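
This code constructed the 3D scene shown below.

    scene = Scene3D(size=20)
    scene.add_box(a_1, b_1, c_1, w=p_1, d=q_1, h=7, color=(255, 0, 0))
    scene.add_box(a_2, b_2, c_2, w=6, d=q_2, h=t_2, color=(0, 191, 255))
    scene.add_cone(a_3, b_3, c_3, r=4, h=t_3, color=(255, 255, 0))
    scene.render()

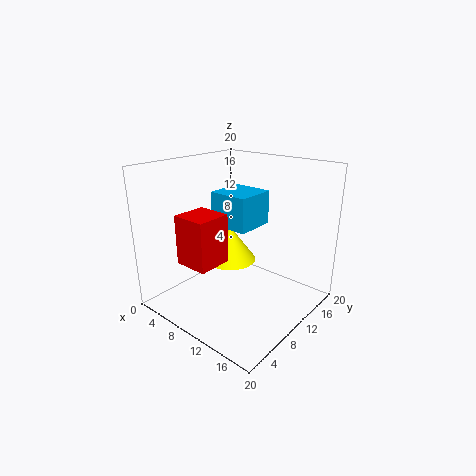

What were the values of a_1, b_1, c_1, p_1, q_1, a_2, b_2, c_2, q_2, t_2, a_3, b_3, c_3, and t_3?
a_1 = 4
b_1 = 4
c_1 = 6.5
p_1 = 5
q_1 = 5
a_2 = 4.5
b_2 = 10.5
c_2 = 10.5
q_2 = 6
t_2 = 5
a_3 = 5.5
b_3 = 13.5
c_3 = 4
t_3 = 5.5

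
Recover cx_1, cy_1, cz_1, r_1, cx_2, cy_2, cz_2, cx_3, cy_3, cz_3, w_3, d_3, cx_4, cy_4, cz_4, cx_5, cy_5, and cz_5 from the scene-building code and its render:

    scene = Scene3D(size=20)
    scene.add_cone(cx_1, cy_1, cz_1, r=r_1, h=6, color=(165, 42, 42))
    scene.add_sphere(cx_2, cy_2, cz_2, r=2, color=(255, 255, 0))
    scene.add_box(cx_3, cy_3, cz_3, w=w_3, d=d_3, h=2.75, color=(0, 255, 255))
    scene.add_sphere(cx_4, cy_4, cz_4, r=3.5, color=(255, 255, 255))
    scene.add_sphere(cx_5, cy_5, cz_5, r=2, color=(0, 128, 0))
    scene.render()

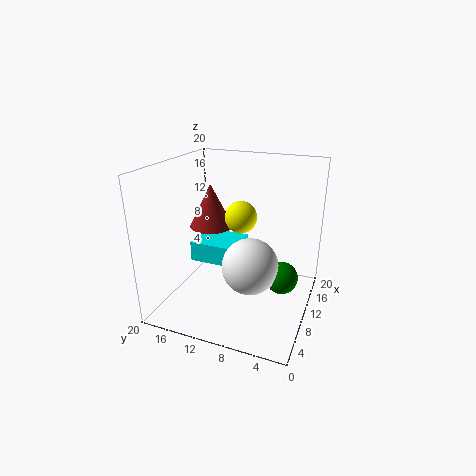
cx_1 = 10, cy_1 = 14, cz_1 = 11.25, r_1 = 3, cx_2 = 7.25, cy_2 = 8.5, cz_2 = 14.25, cx_3 = 7.25, cy_3 = 9.5, cz_3 = 6.75, w_3 = 5.5, d_3 = 6.5, cx_4 = 5.25, cy_4 = 6.5, cz_4 = 8.75, cx_5 = 6.5, cy_5 = 2.75, cz_5 = 7.25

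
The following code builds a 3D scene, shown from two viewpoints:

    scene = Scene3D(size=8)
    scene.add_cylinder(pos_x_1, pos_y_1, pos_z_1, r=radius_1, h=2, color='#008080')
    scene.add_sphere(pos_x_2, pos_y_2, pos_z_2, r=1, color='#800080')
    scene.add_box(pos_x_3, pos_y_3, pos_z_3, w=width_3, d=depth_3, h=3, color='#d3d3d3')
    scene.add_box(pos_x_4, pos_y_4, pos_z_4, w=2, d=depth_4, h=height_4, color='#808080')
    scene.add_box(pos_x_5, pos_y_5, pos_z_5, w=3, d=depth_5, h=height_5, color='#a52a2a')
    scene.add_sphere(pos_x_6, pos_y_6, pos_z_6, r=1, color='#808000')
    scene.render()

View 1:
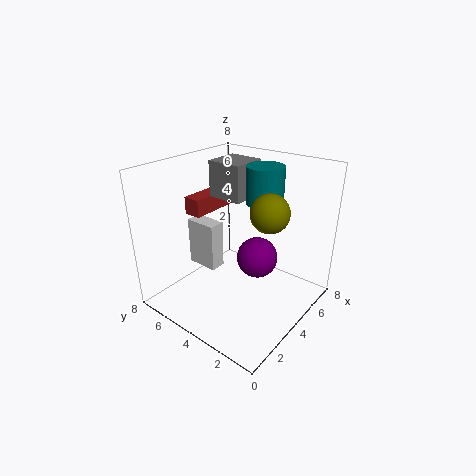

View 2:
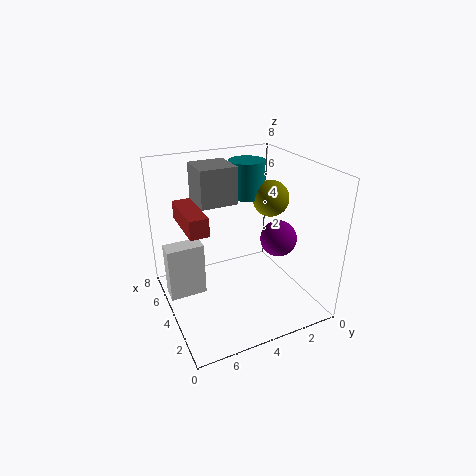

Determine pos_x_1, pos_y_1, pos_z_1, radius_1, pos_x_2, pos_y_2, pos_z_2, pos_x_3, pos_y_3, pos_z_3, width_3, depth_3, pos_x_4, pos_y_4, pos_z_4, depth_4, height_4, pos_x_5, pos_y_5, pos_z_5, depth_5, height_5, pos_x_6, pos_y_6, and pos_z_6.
pos_x_1 = 5
pos_y_1 = 3
pos_z_1 = 6
radius_1 = 1
pos_x_2 = 3
pos_y_2 = 2
pos_z_2 = 4
pos_x_3 = 4
pos_y_3 = 6
pos_z_3 = 1
width_3 = 1
depth_3 = 2
pos_x_4 = 4
pos_y_4 = 4
pos_z_4 = 6
depth_4 = 2
height_4 = 2
pos_x_5 = 3
pos_y_5 = 6
pos_z_5 = 5
depth_5 = 1
height_5 = 1
pos_x_6 = 4
pos_y_6 = 2
pos_z_6 = 6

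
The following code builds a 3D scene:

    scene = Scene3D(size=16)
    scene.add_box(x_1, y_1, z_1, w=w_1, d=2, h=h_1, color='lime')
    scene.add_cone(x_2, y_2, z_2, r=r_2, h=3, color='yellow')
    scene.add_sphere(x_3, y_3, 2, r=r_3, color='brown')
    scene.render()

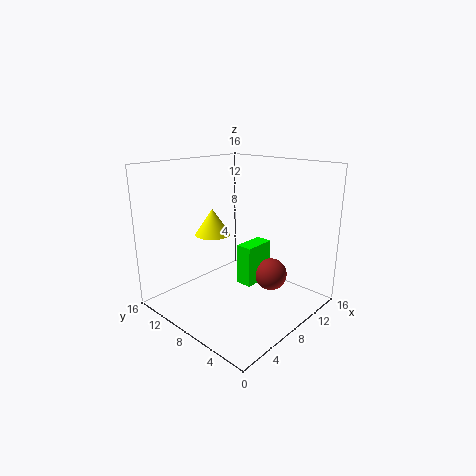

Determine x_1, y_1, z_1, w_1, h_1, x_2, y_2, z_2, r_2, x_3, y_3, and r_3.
x_1 = 10
y_1 = 8
z_1 = 1
w_1 = 4
h_1 = 5
x_2 = 7
y_2 = 11
z_2 = 8
r_2 = 2
x_3 = 13
y_3 = 7
r_3 = 2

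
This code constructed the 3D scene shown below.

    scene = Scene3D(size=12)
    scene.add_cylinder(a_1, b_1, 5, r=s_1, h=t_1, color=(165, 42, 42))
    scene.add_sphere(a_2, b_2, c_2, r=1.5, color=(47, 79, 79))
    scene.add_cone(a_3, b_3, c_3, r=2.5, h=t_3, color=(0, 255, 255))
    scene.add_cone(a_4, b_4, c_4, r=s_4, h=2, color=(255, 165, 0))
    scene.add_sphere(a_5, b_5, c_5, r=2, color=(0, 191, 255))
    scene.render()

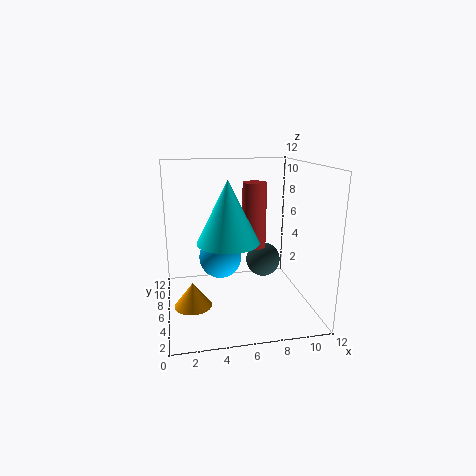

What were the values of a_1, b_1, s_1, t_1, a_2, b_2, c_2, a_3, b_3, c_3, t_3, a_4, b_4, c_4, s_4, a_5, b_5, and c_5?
a_1 = 7.5; b_1 = 6.5; s_1 = 1; t_1 = 5.5; a_2 = 8.5; b_2 = 7; c_2 = 3.5; a_3 = 5; b_3 = 5; c_3 = 6; t_3 = 5; a_4 = 2; b_4 = 4.5; c_4 = 1; s_4 = 1.5; a_5 = 5; b_5 = 9.5; c_5 = 3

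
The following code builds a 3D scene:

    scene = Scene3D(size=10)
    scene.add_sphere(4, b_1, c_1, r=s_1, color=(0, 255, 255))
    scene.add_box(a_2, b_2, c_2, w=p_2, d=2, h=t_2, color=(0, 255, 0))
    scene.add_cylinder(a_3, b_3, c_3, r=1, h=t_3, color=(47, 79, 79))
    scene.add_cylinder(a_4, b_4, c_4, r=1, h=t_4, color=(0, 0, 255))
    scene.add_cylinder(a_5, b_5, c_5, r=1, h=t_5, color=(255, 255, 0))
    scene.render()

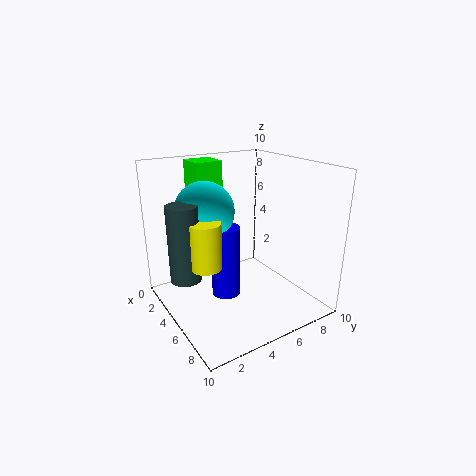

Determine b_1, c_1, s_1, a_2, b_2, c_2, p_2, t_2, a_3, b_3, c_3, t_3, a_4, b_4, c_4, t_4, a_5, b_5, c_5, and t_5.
b_1 = 3; c_1 = 7; s_1 = 2; a_2 = 1; b_2 = 3; c_2 = 7; p_2 = 2; t_2 = 3; a_3 = 5; b_3 = 1; c_3 = 3; t_3 = 5; a_4 = 5; b_4 = 4; c_4 = 1; t_4 = 5; a_5 = 6; b_5 = 2; c_5 = 4; t_5 = 3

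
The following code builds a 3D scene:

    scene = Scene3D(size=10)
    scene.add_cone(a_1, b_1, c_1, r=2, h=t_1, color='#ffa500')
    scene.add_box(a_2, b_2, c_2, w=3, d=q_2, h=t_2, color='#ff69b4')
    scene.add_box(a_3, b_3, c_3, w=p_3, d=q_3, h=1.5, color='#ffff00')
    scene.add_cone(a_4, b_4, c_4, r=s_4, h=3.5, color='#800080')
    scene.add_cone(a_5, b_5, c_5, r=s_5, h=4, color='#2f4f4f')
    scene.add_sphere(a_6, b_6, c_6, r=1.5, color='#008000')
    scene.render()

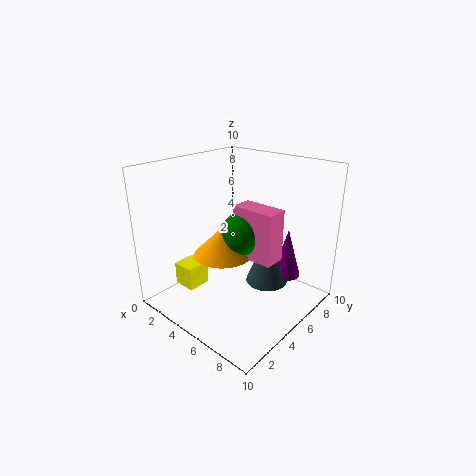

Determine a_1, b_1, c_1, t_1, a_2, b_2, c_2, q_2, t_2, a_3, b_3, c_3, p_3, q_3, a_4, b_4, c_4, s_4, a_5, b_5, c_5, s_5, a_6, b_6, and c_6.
a_1 = 4.5, b_1 = 4, c_1 = 4, t_1 = 2, a_2 = 5, b_2 = 4.5, c_2 = 4, q_2 = 1.5, t_2 = 3.5, a_3 = 3, b_3 = 1, c_3 = 2.5, p_3 = 1.5, q_3 = 1.5, a_4 = 7.5, b_4 = 7.5, c_4 = 2, s_4 = 1, a_5 = 6.5, b_5 = 6.5, c_5 = 1.5, s_5 = 1.5, a_6 = 5.5, b_6 = 5, c_6 = 5.5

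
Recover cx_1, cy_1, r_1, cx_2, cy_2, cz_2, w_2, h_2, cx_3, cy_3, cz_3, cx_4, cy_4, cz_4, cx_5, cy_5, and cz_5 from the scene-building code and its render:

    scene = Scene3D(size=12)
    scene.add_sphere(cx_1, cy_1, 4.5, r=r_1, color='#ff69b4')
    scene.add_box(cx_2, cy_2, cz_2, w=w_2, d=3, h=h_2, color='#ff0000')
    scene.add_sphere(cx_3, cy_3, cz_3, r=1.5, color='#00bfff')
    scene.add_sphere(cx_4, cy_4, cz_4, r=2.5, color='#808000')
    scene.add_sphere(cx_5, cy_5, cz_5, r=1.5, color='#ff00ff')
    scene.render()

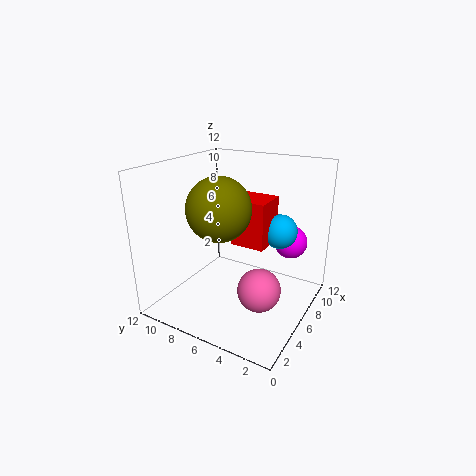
cx_1 = 2, cy_1 = 2, r_1 = 1.5, cx_2 = 6.5, cy_2 = 4, cz_2 = 5, w_2 = 3, h_2 = 4, cx_3 = 9, cy_3 = 3.5, cz_3 = 6, cx_4 = 4, cy_4 = 6.5, cz_4 = 9, cx_5 = 10.5, cy_5 = 3, cz_5 = 4.5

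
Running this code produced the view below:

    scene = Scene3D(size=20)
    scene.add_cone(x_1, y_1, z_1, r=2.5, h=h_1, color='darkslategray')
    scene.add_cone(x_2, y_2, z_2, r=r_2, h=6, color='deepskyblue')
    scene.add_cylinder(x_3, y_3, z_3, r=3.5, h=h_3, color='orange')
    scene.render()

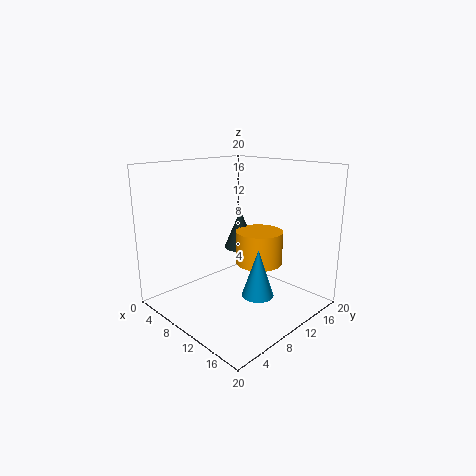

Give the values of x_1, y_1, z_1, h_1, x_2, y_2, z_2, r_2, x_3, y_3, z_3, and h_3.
x_1 = 6
y_1 = 14.5
z_1 = 6.5
h_1 = 6
x_2 = 16
y_2 = 7.5
z_2 = 4.5
r_2 = 2
x_3 = 10
y_3 = 14.5
z_3 = 5
h_3 = 5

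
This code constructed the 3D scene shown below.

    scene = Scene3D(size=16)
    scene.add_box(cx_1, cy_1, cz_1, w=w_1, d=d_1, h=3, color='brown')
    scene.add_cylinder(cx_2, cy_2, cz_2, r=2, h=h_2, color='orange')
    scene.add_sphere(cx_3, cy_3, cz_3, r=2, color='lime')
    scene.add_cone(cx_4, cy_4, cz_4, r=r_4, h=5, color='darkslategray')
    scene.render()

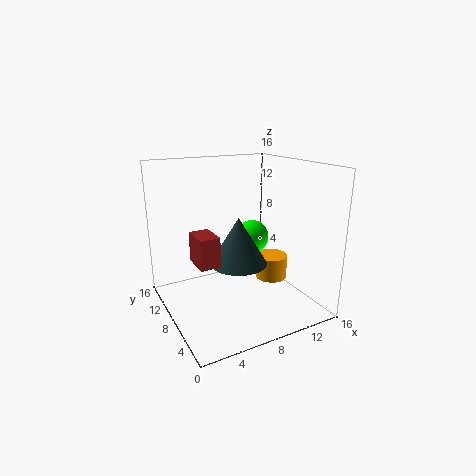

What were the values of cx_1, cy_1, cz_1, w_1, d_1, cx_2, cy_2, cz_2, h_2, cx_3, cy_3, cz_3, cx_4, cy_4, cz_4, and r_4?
cx_1 = 2; cy_1 = 4; cz_1 = 7; w_1 = 2; d_1 = 3; cx_2 = 14; cy_2 = 10; cz_2 = 1; h_2 = 3; cx_3 = 11; cy_3 = 10; cz_3 = 7; cx_4 = 7; cy_4 = 6; cz_4 = 6; r_4 = 3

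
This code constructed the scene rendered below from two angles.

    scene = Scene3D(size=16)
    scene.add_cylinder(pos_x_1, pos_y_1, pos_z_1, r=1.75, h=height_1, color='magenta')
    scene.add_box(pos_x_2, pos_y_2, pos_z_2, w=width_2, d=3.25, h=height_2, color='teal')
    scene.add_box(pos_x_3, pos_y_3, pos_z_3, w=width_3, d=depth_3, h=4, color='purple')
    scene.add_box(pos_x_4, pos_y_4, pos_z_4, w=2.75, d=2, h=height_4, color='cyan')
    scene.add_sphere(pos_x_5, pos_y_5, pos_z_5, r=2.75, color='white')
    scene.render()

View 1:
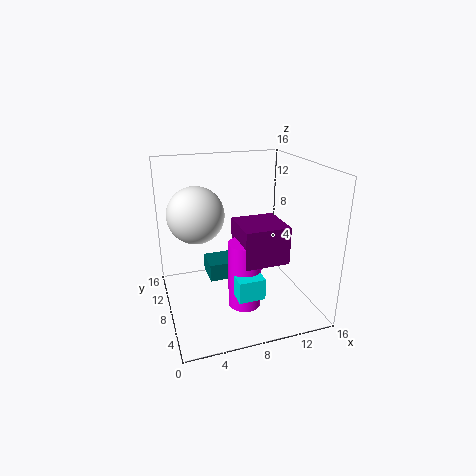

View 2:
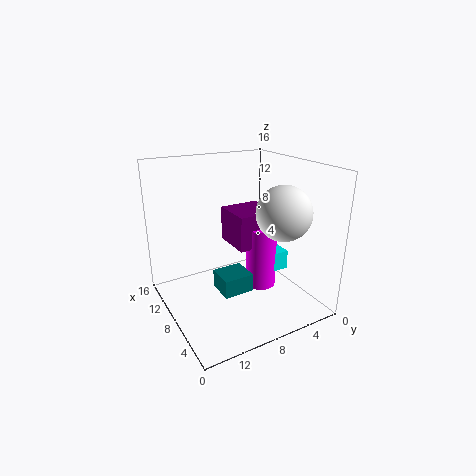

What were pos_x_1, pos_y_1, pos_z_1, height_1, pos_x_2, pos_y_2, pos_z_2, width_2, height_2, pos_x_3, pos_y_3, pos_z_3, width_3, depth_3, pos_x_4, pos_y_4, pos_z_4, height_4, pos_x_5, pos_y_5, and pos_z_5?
pos_x_1 = 7.75
pos_y_1 = 5
pos_z_1 = 1.5
height_1 = 7.25
pos_x_2 = 4.75
pos_y_2 = 8
pos_z_2 = 3
width_2 = 3
height_2 = 2
pos_x_3 = 7.25
pos_y_3 = 3.25
pos_z_3 = 6.5
width_3 = 4.75
depth_3 = 4.75
pos_x_4 = 6.25
pos_y_4 = 2.25
pos_z_4 = 3.5
height_4 = 2.25
pos_x_5 = 3
pos_y_5 = 5.75
pos_z_5 = 12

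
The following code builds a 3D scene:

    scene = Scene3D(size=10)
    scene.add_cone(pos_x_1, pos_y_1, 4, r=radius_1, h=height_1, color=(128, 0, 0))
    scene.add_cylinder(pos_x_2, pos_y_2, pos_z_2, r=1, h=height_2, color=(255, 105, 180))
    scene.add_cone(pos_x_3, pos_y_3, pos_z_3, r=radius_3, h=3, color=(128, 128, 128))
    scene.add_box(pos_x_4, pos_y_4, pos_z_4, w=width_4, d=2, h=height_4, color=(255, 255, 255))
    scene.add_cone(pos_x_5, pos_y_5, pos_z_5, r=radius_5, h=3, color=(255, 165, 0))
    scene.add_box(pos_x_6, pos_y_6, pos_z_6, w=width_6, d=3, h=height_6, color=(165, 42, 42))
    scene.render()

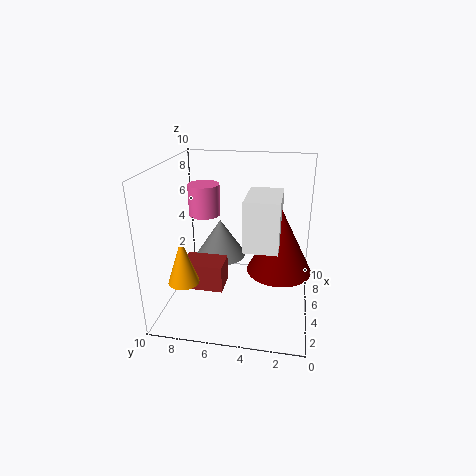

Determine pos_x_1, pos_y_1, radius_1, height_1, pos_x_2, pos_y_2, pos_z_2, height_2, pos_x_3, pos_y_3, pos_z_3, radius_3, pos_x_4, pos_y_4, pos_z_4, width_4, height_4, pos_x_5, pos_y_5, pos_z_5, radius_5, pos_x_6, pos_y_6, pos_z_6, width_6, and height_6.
pos_x_1 = 3; pos_y_1 = 2; radius_1 = 2; height_1 = 4; pos_x_2 = 4; pos_y_2 = 7; pos_z_2 = 7; height_2 = 2; pos_x_3 = 8; pos_y_3 = 7; pos_z_3 = 2; radius_3 = 2; pos_x_4 = 1; pos_y_4 = 2; pos_z_4 = 6; width_4 = 3; height_4 = 3; pos_x_5 = 2; pos_y_5 = 8; pos_z_5 = 3; radius_5 = 1; pos_x_6 = 4; pos_y_6 = 6; pos_z_6 = 1; width_6 = 2; height_6 = 2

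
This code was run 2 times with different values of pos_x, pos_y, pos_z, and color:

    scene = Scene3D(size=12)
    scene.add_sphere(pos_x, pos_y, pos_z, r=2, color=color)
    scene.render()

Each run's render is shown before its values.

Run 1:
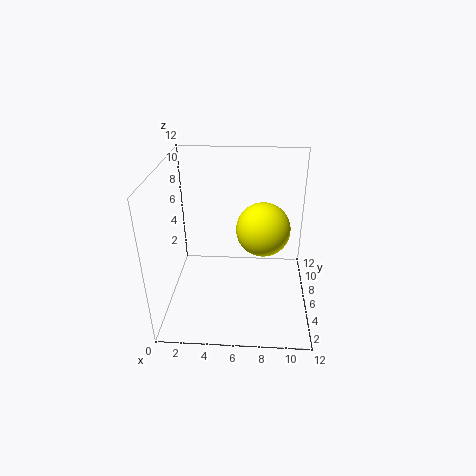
pos_x = 8
pos_y = 4
pos_z = 8
color = 'yellow'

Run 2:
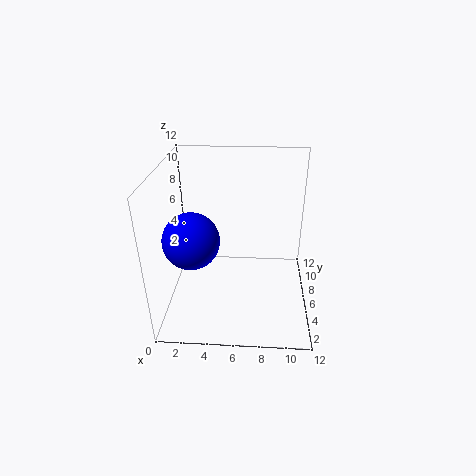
pos_x = 3
pos_y = 2
pos_z = 8
color = 'blue'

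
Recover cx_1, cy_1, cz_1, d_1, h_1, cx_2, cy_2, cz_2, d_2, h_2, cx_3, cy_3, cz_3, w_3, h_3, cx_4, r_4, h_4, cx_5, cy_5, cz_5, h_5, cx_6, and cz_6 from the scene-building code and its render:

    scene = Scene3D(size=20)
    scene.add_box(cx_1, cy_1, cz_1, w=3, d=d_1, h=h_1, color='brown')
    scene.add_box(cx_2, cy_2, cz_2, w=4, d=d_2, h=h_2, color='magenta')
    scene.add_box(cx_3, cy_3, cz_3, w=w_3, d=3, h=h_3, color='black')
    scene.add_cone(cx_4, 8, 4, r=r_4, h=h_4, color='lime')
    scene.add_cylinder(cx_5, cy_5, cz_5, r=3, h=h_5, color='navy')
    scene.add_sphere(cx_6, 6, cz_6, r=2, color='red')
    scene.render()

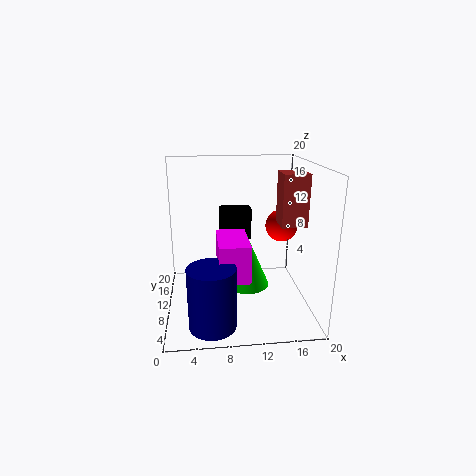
cx_1 = 14; cy_1 = 2; cz_1 = 14; d_1 = 3; h_1 = 6; cx_2 = 7; cy_2 = 4; cz_2 = 6; d_2 = 7; h_2 = 5; cx_3 = 8; cy_3 = 17; cz_3 = 7; w_3 = 5; h_3 = 5; cx_4 = 11; r_4 = 3; h_4 = 7; cx_5 = 6; cy_5 = 3; cz_5 = 1; h_5 = 8; cx_6 = 15; cz_6 = 13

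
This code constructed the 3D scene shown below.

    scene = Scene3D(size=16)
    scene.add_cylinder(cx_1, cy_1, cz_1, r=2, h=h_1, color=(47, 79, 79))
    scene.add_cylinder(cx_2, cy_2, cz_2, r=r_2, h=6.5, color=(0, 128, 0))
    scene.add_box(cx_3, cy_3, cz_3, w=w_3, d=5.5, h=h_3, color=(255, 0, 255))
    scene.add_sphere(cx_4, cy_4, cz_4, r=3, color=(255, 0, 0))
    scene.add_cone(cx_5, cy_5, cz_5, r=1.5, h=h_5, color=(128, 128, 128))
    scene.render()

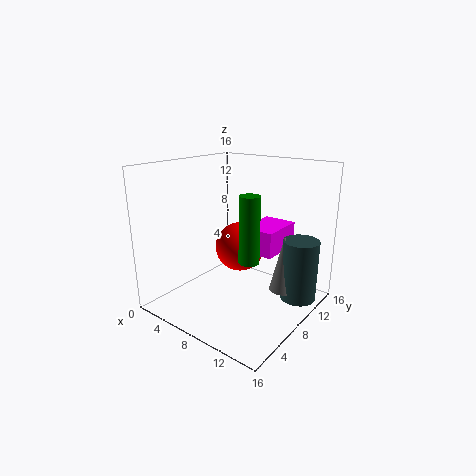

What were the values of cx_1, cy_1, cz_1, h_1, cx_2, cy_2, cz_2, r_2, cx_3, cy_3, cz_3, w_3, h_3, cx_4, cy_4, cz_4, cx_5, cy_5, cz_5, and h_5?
cx_1 = 14, cy_1 = 11.5, cz_1 = 1, h_1 = 7, cx_2 = 12, cy_2 = 4.5, cz_2 = 7.5, r_2 = 1, cx_3 = 7, cy_3 = 10, cz_3 = 5.5, w_3 = 4, h_3 = 3, cx_4 = 6, cy_4 = 11, cz_4 = 5.5, cx_5 = 12.5, cy_5 = 10.5, cz_5 = 2, h_5 = 6.5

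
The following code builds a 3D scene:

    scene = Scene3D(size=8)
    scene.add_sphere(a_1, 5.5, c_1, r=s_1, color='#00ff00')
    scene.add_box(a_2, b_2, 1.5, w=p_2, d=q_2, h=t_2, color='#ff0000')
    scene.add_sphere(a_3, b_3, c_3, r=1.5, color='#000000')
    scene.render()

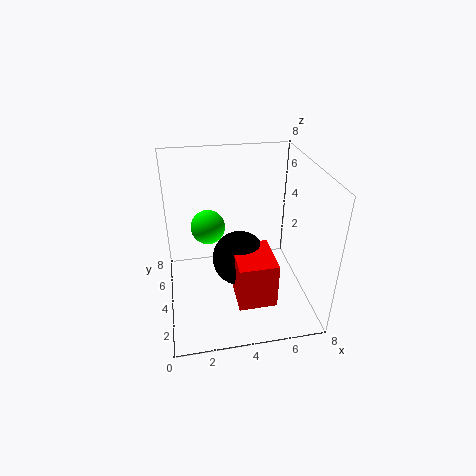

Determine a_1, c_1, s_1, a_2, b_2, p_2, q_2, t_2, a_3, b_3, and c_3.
a_1 = 2.5, c_1 = 4, s_1 = 1, a_2 = 3.5, b_2 = 1, p_2 = 2, q_2 = 2.5, t_2 = 2.5, a_3 = 4, b_3 = 3.5, c_3 = 3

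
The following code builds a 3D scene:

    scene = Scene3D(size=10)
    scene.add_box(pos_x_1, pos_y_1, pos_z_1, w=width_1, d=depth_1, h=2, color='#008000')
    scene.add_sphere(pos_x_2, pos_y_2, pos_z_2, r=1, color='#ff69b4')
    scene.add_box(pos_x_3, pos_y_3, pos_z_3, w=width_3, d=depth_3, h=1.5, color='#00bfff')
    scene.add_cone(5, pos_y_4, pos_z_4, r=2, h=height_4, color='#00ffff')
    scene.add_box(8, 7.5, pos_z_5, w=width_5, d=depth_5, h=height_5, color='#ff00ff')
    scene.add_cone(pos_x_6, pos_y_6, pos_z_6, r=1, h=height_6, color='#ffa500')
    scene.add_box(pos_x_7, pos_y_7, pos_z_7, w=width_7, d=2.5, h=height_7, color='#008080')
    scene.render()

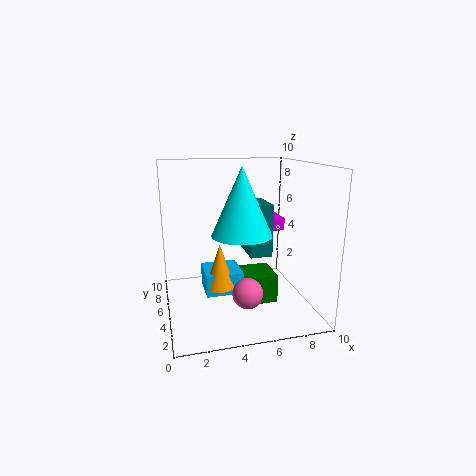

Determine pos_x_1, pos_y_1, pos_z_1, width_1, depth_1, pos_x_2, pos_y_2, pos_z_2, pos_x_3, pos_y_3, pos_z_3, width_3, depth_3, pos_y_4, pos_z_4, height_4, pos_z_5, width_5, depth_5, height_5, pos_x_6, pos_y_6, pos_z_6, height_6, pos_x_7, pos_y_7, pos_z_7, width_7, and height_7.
pos_x_1 = 5, pos_y_1 = 3.5, pos_z_1 = 0.5, width_1 = 2.5, depth_1 = 2.5, pos_x_2 = 5, pos_y_2 = 2.5, pos_z_2 = 2, pos_x_3 = 2.5, pos_y_3 = 3.5, pos_z_3 = 1.5, width_3 = 2.5, depth_3 = 2.5, pos_y_4 = 4, pos_z_4 = 5.5, height_4 = 4.5, pos_z_5 = 4.5, width_5 = 1.5, depth_5 = 2.5, height_5 = 1, pos_x_6 = 3.5, pos_y_6 = 4, pos_z_6 = 2, height_6 = 3, pos_x_7 = 5.5, pos_y_7 = 3.5, pos_z_7 = 4, width_7 = 1.5, height_7 = 3.5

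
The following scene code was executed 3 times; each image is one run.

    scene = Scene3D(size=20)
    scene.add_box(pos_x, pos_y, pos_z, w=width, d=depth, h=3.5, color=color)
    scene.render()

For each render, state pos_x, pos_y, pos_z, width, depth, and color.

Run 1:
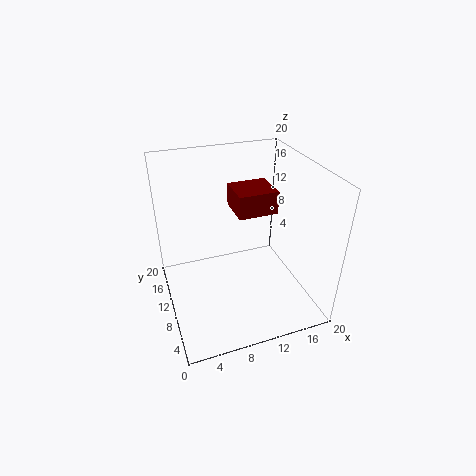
pos_x = 11
pos_y = 12
pos_z = 11.5
width = 6
depth = 5.5
color = 'maroon'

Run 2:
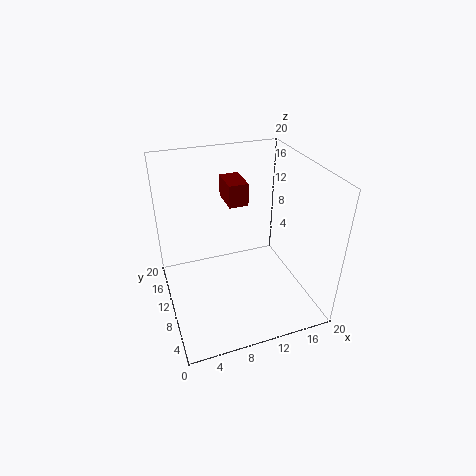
pos_x = 10.5
pos_y = 15
pos_z = 12
width = 3
depth = 5
color = 'maroon'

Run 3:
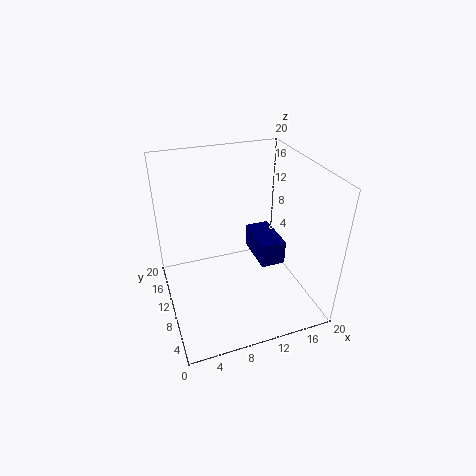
pos_x = 13
pos_y = 8
pos_z = 5.5
width = 3.5
depth = 6.5
color = 'navy'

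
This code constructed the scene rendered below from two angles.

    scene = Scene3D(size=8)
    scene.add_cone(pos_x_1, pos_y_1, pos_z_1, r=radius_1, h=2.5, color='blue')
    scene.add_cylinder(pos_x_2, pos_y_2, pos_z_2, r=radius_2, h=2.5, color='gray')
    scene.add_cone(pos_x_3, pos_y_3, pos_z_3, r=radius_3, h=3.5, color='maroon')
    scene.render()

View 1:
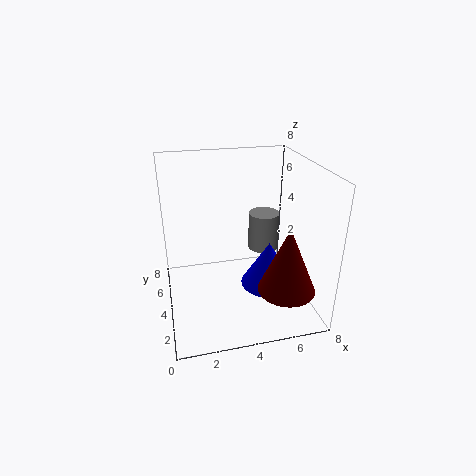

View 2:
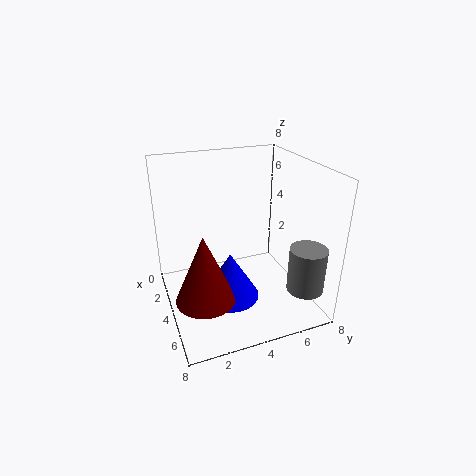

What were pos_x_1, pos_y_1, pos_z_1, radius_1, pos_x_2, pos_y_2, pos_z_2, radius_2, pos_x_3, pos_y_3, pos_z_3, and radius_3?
pos_x_1 = 5.5, pos_y_1 = 3, pos_z_1 = 1.5, radius_1 = 1.5, pos_x_2 = 6.5, pos_y_2 = 7, pos_z_2 = 1.5, radius_2 = 1, pos_x_3 = 6, pos_y_3 = 1.5, pos_z_3 = 2, radius_3 = 1.5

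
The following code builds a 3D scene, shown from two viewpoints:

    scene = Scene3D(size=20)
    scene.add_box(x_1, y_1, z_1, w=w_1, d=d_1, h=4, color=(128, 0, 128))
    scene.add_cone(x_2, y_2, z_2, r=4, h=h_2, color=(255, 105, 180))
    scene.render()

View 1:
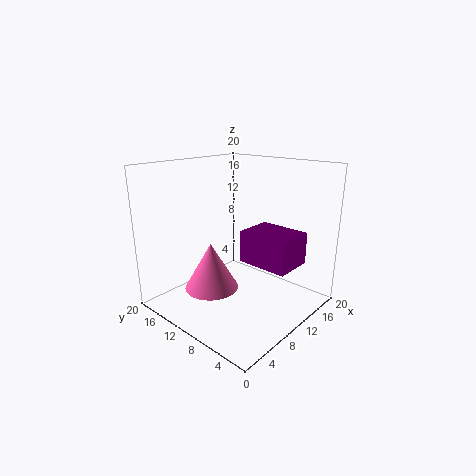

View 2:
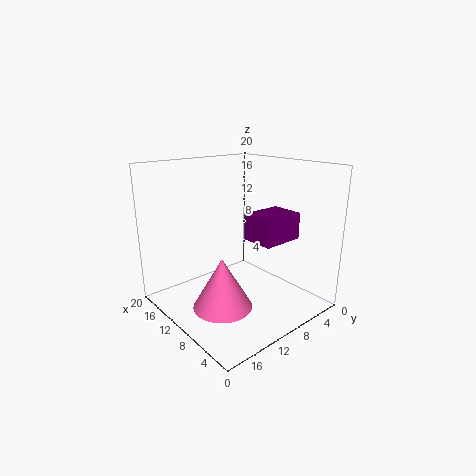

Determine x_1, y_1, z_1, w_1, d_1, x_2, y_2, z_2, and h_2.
x_1 = 7
y_1 = 0.5
z_1 = 8.5
w_1 = 5
d_1 = 6.5
x_2 = 8.5
y_2 = 14
z_2 = 1.5
h_2 = 7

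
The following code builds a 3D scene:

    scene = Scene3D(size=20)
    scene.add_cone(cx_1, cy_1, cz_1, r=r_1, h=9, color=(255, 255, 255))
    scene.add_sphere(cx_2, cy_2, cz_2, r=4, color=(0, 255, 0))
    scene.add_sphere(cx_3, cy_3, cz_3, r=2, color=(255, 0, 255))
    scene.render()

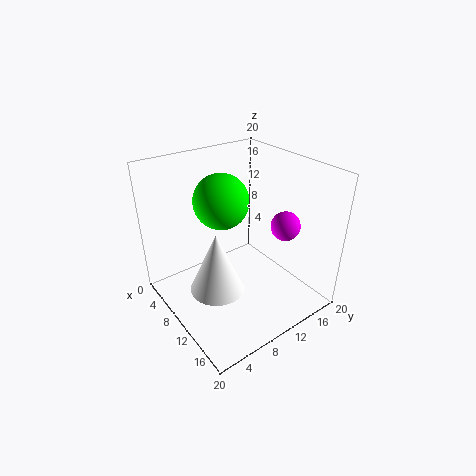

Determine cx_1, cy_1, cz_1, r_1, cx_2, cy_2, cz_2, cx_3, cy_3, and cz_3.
cx_1 = 9
cy_1 = 7
cz_1 = 2
r_1 = 4
cx_2 = 6
cy_2 = 10
cz_2 = 14
cx_3 = 14
cy_3 = 15
cz_3 = 12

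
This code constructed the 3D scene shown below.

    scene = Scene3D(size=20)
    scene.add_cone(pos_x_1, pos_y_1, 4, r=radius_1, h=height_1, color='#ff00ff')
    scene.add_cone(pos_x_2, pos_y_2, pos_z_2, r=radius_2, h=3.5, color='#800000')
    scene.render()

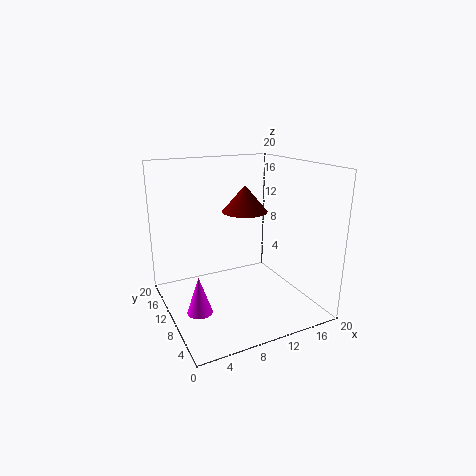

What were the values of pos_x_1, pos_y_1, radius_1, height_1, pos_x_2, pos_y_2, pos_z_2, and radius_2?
pos_x_1 = 2, pos_y_1 = 4, radius_1 = 1.5, height_1 = 4.5, pos_x_2 = 10.5, pos_y_2 = 9, pos_z_2 = 14, radius_2 = 3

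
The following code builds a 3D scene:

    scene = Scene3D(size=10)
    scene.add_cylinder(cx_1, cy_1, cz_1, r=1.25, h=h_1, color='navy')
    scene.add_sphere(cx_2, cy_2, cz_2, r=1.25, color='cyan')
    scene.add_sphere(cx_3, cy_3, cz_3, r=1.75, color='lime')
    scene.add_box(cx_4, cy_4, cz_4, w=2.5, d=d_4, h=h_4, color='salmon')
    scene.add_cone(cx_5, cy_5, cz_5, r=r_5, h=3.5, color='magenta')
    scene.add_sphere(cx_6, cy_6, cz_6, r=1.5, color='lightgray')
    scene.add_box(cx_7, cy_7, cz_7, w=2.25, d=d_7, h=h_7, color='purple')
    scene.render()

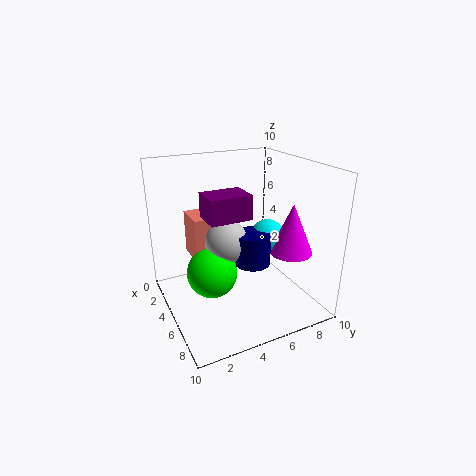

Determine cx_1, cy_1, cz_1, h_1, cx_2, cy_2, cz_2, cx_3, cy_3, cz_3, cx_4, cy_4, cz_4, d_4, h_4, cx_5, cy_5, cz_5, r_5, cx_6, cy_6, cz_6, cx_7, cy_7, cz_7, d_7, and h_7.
cx_1 = 5.75
cy_1 = 5.75
cz_1 = 3.25
h_1 = 2.25
cx_2 = 5.25
cy_2 = 7.25
cz_2 = 4.75
cx_3 = 5
cy_3 = 3
cz_3 = 2.75
cx_4 = 0.75
cy_4 = 2.5
cz_4 = 2.75
d_4 = 2
h_4 = 3.25
cx_5 = 6.75
cy_5 = 8.25
cz_5 = 4
r_5 = 1.5
cx_6 = 4.75
cy_6 = 4.25
cz_6 = 4.75
cx_7 = 3
cy_7 = 3
cz_7 = 6.25
d_7 = 3
h_7 = 1.75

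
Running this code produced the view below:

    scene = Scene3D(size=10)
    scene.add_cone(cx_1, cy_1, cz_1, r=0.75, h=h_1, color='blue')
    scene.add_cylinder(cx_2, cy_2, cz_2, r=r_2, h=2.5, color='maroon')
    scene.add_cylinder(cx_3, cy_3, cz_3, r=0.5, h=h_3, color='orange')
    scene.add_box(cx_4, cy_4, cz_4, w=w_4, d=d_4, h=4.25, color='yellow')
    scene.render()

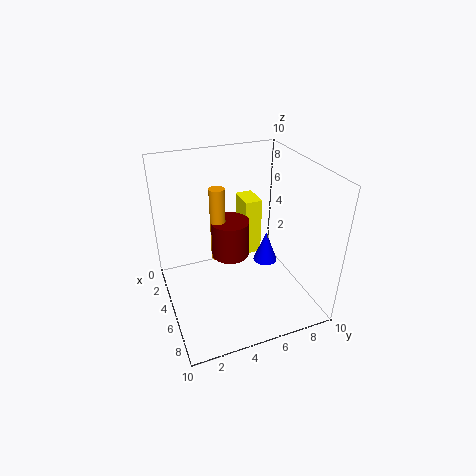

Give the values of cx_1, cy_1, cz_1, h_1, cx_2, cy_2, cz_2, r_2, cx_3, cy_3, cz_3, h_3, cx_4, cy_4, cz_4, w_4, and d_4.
cx_1 = 7.25, cy_1 = 6, cz_1 = 4.5, h_1 = 2, cx_2 = 5.5, cy_2 = 4.25, cz_2 = 4.25, r_2 = 1.25, cx_3 = 5.25, cy_3 = 3.5, cz_3 = 4, h_3 = 5, cx_4 = 2, cy_4 = 6, cz_4 = 2.75, w_4 = 2, d_4 = 1.25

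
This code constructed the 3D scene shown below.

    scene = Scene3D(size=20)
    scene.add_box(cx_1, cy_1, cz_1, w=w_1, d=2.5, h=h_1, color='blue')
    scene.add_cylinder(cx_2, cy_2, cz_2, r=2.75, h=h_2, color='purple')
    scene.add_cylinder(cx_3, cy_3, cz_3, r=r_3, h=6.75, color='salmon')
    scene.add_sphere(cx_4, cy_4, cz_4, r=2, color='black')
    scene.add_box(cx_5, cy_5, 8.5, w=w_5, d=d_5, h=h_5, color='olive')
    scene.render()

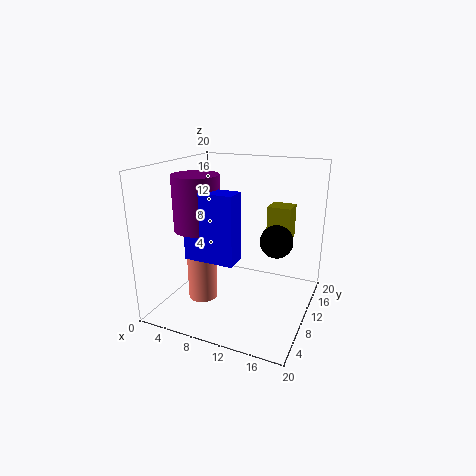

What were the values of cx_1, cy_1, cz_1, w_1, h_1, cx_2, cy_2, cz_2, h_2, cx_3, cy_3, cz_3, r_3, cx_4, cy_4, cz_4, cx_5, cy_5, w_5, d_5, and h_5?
cx_1 = 7.25
cy_1 = 1
cz_1 = 10.25
w_1 = 6
h_1 = 8
cx_2 = 7.75
cy_2 = 3.25
cz_2 = 13.25
h_2 = 6.5
cx_3 = 6
cy_3 = 6.75
cz_3 = 1.75
r_3 = 2
cx_4 = 16.5
cy_4 = 6.75
cz_4 = 11.75
cx_5 = 12.5
cy_5 = 14.75
w_5 = 3.5
d_5 = 3.25
h_5 = 5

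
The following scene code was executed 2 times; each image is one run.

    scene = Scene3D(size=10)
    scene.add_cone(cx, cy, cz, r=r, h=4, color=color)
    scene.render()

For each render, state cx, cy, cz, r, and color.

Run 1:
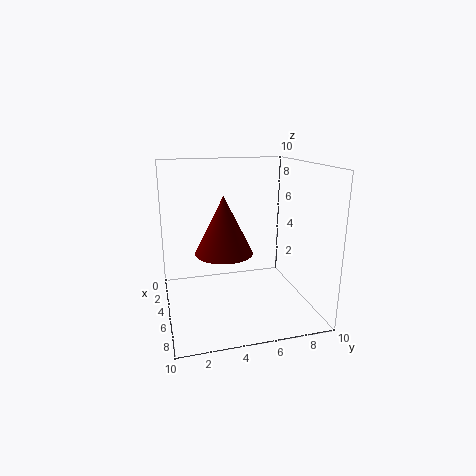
cx = 5, cy = 4, cz = 4, r = 2, color = 'maroon'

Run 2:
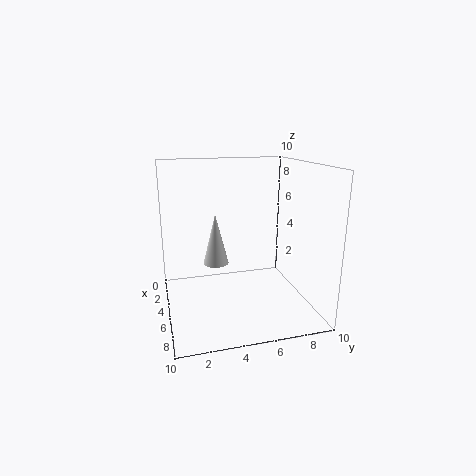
cx = 2, cy = 4, cz = 2, r = 1, color = 'white'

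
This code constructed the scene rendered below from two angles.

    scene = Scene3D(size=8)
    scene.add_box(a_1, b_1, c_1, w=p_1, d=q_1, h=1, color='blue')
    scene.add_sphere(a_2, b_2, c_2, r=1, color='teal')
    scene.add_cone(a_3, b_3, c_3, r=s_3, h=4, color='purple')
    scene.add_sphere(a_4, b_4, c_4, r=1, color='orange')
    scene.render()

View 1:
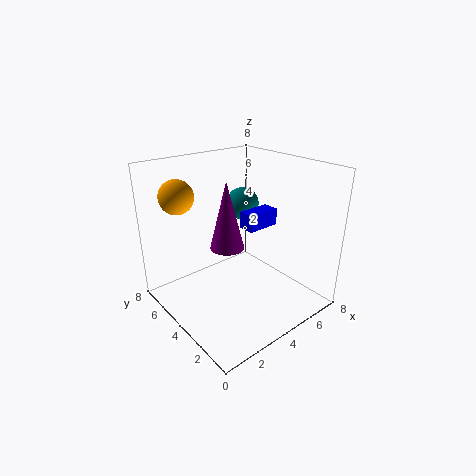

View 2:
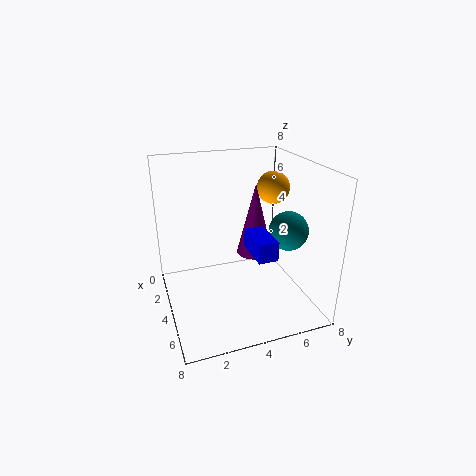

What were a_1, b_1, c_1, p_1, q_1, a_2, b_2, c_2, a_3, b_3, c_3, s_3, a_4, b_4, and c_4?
a_1 = 5; b_1 = 4; c_1 = 4; p_1 = 2; q_1 = 1; a_2 = 6; b_2 = 6; c_2 = 5; a_3 = 4; b_3 = 5; c_3 = 3; s_3 = 1; a_4 = 2; b_4 = 7; c_4 = 6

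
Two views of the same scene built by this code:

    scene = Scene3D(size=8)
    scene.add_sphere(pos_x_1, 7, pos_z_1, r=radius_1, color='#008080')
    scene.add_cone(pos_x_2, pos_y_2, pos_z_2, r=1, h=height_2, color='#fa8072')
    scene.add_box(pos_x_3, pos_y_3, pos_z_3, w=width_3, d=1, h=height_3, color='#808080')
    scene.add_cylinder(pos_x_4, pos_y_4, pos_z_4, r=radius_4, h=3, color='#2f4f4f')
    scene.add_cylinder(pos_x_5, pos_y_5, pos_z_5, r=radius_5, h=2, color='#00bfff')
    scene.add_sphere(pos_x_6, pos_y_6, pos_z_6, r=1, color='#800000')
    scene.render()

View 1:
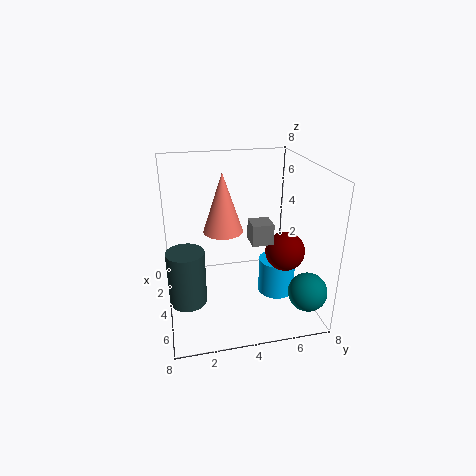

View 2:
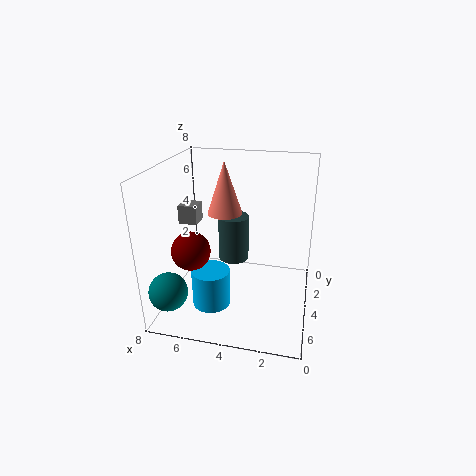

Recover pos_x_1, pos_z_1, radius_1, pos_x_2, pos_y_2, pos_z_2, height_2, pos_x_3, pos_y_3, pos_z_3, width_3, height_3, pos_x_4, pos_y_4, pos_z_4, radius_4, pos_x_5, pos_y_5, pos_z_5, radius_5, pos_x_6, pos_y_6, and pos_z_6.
pos_x_1 = 7; pos_z_1 = 2; radius_1 = 1; pos_x_2 = 5; pos_y_2 = 3; pos_z_2 = 5; height_2 = 3; pos_x_3 = 6; pos_y_3 = 4; pos_z_3 = 5; width_3 = 1; height_3 = 1; pos_x_4 = 5; pos_y_4 = 1; pos_z_4 = 1; radius_4 = 1; pos_x_5 = 5; pos_y_5 = 6; pos_z_5 = 1; radius_5 = 1; pos_x_6 = 6; pos_y_6 = 6; pos_z_6 = 4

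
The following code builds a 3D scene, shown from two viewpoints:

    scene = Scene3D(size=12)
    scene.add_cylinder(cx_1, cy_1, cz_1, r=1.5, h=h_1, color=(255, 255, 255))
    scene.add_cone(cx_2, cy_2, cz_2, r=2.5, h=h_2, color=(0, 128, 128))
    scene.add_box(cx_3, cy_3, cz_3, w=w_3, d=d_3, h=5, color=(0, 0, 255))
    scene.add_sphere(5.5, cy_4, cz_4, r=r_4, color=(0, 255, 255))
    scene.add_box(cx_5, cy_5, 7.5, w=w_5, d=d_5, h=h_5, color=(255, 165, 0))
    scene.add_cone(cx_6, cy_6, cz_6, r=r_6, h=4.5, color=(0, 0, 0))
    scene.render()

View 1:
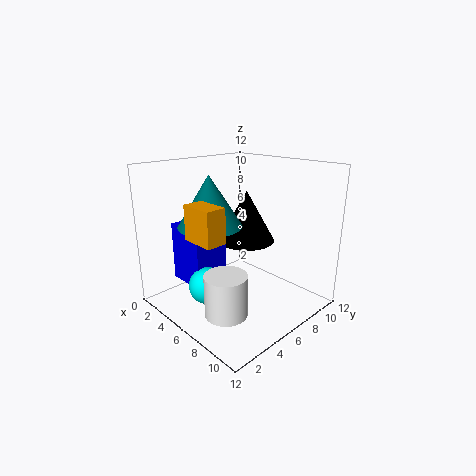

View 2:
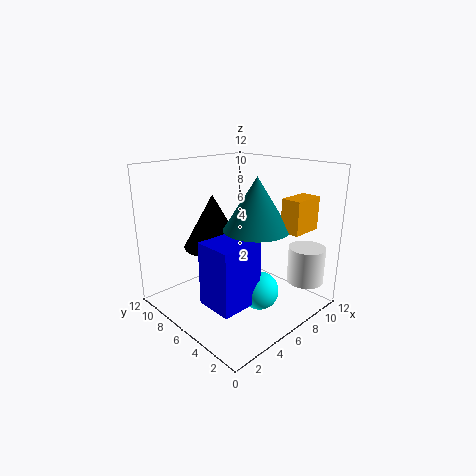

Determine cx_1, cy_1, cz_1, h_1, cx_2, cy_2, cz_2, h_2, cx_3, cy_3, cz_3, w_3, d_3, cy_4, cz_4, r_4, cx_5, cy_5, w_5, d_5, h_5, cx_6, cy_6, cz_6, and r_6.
cx_1 = 9.5
cy_1 = 1.5
cz_1 = 2.5
h_1 = 3
cx_2 = 5.5
cy_2 = 3.5
cz_2 = 7.5
h_2 = 4
cx_3 = 1.5
cy_3 = 2.5
cz_3 = 2
w_3 = 3.5
d_3 = 3
cy_4 = 3
cz_4 = 2.5
r_4 = 1.5
cx_5 = 6.5
cy_5 = 0.5
w_5 = 2.5
d_5 = 1.5
h_5 = 2.5
cx_6 = 5
cy_6 = 8
cz_6 = 5
r_6 = 2.5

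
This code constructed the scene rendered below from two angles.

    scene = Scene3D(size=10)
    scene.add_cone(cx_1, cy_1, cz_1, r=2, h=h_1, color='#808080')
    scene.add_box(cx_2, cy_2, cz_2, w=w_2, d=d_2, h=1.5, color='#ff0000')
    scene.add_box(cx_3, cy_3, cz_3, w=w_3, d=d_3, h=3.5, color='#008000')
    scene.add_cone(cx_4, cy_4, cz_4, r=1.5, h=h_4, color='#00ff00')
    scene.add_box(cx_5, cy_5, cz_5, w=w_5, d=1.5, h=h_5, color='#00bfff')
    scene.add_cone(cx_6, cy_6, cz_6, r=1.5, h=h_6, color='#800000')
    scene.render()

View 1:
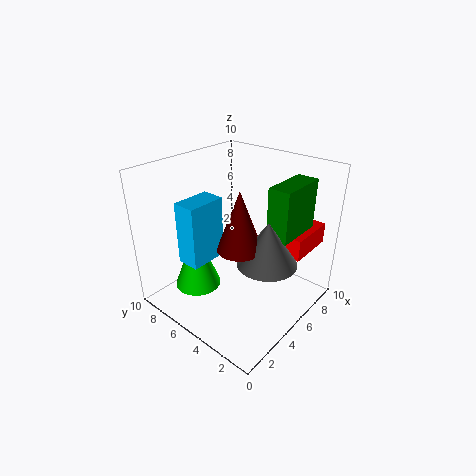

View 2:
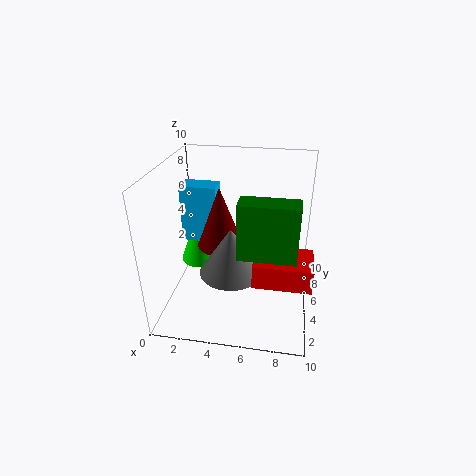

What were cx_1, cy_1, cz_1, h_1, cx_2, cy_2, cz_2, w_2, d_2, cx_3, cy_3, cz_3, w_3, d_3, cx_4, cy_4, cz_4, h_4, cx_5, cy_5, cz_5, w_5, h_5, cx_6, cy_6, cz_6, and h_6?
cx_1 = 5
cy_1 = 2.5
cz_1 = 4
h_1 = 3
cx_2 = 6.5
cy_2 = 1
cz_2 = 4
w_2 = 3.5
d_2 = 2.5
cx_3 = 5.5
cy_3 = 1.5
cz_3 = 5.5
w_3 = 3.5
d_3 = 1.5
cx_4 = 2
cy_4 = 6
cz_4 = 2.5
h_4 = 4
cx_5 = 1
cy_5 = 5
cz_5 = 4.5
w_5 = 2.5
h_5 = 4
cx_6 = 4
cy_6 = 4
cz_6 = 5
h_6 = 4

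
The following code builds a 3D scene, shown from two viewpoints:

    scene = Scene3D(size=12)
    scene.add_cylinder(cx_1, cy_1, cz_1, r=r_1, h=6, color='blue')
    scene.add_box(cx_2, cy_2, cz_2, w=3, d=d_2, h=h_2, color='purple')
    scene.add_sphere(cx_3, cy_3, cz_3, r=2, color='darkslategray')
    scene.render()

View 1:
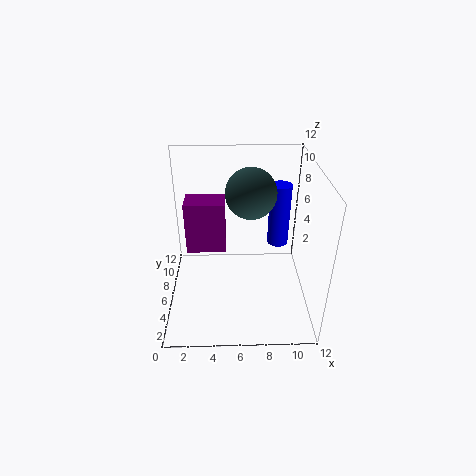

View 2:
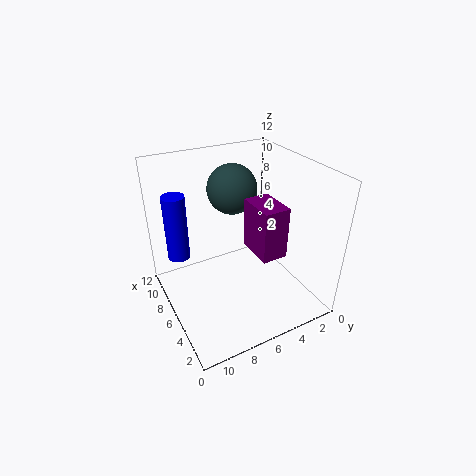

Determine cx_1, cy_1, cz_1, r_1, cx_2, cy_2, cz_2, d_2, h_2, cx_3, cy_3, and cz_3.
cx_1 = 10, cy_1 = 10, cz_1 = 3, r_1 = 1, cx_2 = 2, cy_2 = 4, cz_2 = 6, d_2 = 2, h_2 = 4, cx_3 = 7, cy_3 = 6, cz_3 = 10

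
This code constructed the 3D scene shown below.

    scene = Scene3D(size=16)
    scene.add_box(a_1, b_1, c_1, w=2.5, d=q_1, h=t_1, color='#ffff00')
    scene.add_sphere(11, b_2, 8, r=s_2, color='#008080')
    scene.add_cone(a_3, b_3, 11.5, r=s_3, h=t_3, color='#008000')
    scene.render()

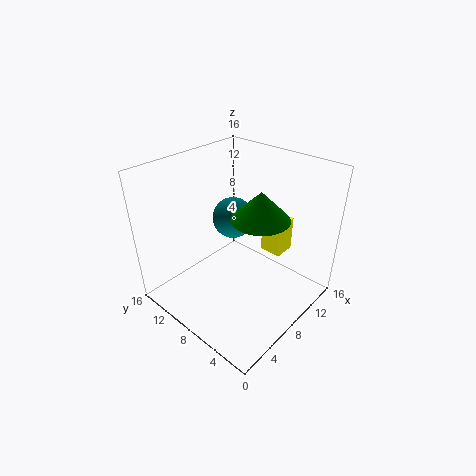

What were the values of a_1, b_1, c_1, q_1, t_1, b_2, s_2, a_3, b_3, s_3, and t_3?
a_1 = 11; b_1 = 4.5; c_1 = 5.5; q_1 = 2.5; t_1 = 4; b_2 = 11.5; s_2 = 2.5; a_3 = 8; b_3 = 5; s_3 = 3; t_3 = 3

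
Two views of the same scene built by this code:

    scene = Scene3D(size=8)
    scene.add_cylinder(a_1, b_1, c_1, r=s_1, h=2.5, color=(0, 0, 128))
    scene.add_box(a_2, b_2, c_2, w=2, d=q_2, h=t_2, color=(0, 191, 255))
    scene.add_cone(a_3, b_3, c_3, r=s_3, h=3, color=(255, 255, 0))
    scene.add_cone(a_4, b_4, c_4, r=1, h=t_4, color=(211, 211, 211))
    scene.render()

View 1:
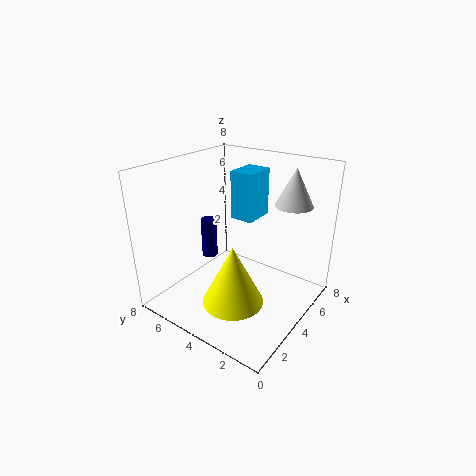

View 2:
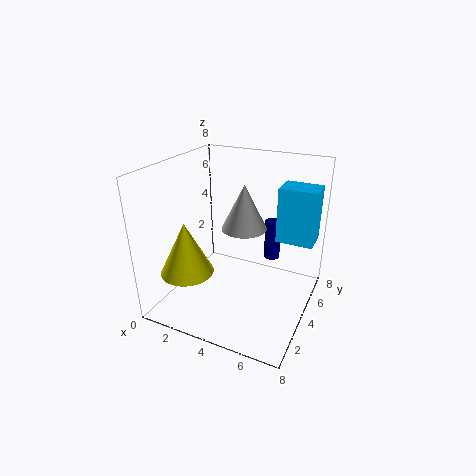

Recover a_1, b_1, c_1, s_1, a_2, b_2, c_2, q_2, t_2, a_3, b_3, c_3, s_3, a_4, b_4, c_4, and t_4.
a_1 = 5, b_1 = 7, c_1 = 1.5, s_1 = 0.5, a_2 = 6, b_2 = 4.5, c_2 = 4, q_2 = 1.5, t_2 = 3, a_3 = 1.5, b_3 = 2.5, c_3 = 2, s_3 = 1.5, a_4 = 5.5, b_4 = 1.5, c_4 = 6, t_4 = 2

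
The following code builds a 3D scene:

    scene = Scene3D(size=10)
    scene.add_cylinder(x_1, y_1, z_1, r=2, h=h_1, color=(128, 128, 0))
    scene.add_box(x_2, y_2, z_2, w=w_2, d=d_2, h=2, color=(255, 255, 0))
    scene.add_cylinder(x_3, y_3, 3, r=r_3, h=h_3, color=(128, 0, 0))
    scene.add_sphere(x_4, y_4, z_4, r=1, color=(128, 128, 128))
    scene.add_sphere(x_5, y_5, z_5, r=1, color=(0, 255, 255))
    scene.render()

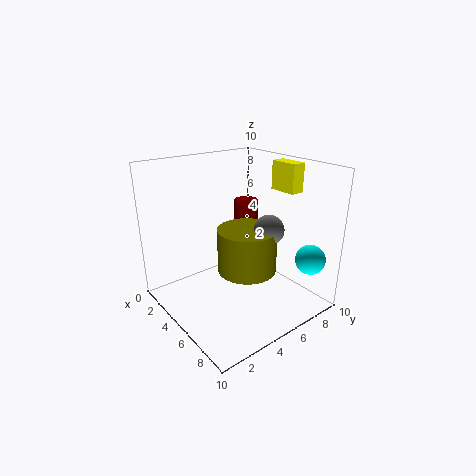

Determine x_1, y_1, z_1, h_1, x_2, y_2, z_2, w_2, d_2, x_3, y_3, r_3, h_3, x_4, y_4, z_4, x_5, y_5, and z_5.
x_1 = 6, y_1 = 5, z_1 = 3, h_1 = 3, x_2 = 5, y_2 = 8, z_2 = 8, w_2 = 2, d_2 = 1, x_3 = 1, y_3 = 9, r_3 = 1, h_3 = 3, x_4 = 7, y_4 = 6, z_4 = 6, x_5 = 9, y_5 = 8, z_5 = 4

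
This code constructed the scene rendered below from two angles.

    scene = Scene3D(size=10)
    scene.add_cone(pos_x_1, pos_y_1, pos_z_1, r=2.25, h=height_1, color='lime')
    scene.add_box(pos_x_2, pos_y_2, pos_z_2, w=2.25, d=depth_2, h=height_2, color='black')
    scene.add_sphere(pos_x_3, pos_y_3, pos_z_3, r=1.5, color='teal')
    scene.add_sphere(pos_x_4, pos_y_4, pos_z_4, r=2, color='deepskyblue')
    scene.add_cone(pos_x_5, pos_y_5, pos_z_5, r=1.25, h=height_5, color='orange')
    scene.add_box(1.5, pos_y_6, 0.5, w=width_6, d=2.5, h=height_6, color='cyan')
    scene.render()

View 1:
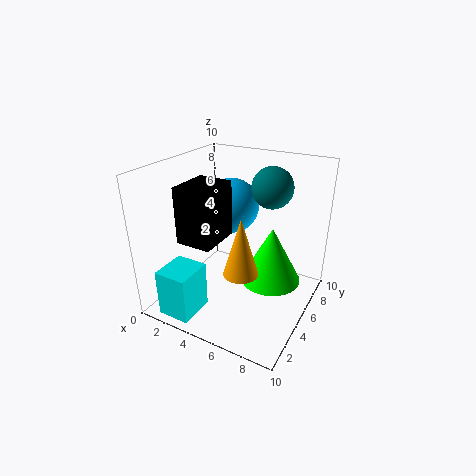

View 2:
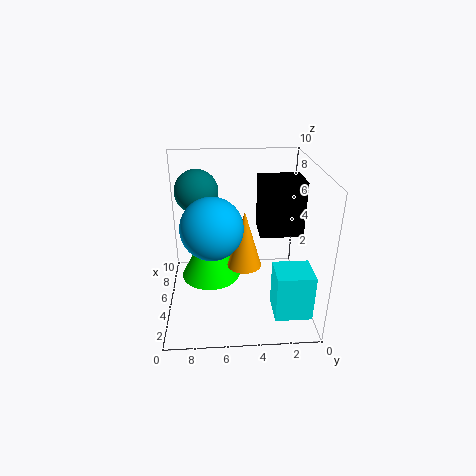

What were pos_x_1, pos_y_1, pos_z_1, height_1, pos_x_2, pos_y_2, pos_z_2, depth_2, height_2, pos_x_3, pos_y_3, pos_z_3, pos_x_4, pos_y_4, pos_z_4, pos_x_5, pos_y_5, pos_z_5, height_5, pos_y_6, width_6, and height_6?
pos_x_1 = 6.75, pos_y_1 = 7, pos_z_1 = 1, height_1 = 4.25, pos_x_2 = 3, pos_y_2 = 1, pos_z_2 = 6, depth_2 = 2.75, height_2 = 3.5, pos_x_3 = 6.25, pos_y_3 = 7.75, pos_z_3 = 8, pos_x_4 = 3.5, pos_y_4 = 6.75, pos_z_4 = 6.5, pos_x_5 = 5.5, pos_y_5 = 4.5, pos_z_5 = 2.5, height_5 = 4.25, pos_y_6 = 0.25, width_6 = 2.25, height_6 = 3.25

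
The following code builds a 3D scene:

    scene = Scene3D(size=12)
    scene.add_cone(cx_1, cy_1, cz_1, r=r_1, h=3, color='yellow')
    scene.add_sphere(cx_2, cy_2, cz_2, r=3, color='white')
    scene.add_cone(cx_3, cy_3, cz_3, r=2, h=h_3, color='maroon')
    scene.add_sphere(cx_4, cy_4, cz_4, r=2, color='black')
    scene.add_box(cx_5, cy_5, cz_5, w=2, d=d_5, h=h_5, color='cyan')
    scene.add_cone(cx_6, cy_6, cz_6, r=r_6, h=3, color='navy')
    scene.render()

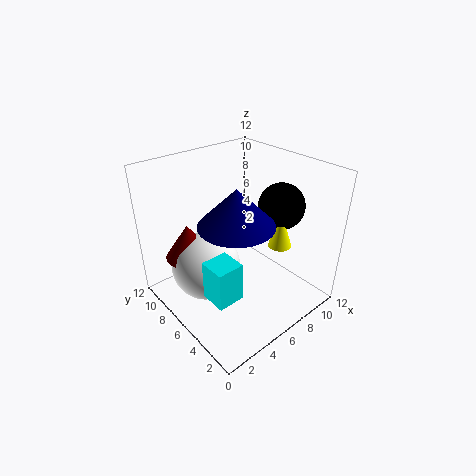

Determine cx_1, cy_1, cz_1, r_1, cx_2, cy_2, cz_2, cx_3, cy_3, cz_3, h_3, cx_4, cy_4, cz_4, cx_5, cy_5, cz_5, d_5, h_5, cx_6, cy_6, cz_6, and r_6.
cx_1 = 9
cy_1 = 4
cz_1 = 5
r_1 = 1
cx_2 = 4
cy_2 = 8
cz_2 = 3
cx_3 = 3
cy_3 = 9
cz_3 = 4
h_3 = 3
cx_4 = 10
cy_4 = 5
cz_4 = 8
cx_5 = 1
cy_5 = 2
cz_5 = 4
d_5 = 2
h_5 = 3
cx_6 = 5
cy_6 = 5
cz_6 = 8
r_6 = 3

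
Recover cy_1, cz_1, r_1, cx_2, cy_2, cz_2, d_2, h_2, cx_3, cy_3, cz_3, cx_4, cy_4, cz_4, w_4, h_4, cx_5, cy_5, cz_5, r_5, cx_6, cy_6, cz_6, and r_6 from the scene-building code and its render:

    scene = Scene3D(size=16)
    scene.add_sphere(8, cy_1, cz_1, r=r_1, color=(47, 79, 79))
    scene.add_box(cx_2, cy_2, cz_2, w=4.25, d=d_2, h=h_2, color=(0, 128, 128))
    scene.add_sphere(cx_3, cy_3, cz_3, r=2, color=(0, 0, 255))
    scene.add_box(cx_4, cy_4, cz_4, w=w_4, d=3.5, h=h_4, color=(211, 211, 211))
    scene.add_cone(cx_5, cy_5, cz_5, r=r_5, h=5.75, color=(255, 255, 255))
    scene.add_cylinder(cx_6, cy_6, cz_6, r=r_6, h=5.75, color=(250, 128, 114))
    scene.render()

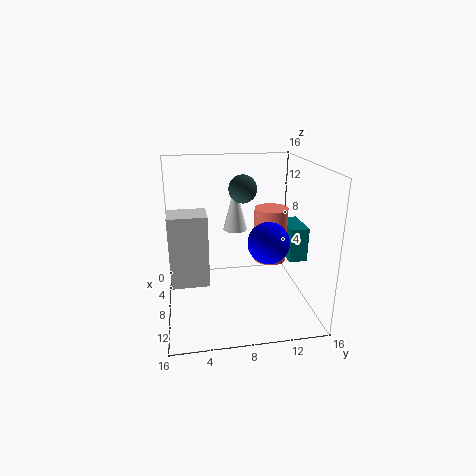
cy_1 = 8.5; cz_1 = 13.5; r_1 = 1.5; cx_2 = 6.25; cy_2 = 13.25; cz_2 = 5.75; d_2 = 2; h_2 = 3.75; cx_3 = 13.25; cy_3 = 10; cz_3 = 9.5; cx_4 = 11.5; cy_4 = 0.75; cz_4 = 6; w_4 = 2.75; h_4 = 6.75; cx_5 = 3.25; cy_5 = 8.5; cz_5 = 7.25; r_5 = 1.5; cx_6 = 9.5; cy_6 = 11.25; cz_6 = 6; r_6 = 1.75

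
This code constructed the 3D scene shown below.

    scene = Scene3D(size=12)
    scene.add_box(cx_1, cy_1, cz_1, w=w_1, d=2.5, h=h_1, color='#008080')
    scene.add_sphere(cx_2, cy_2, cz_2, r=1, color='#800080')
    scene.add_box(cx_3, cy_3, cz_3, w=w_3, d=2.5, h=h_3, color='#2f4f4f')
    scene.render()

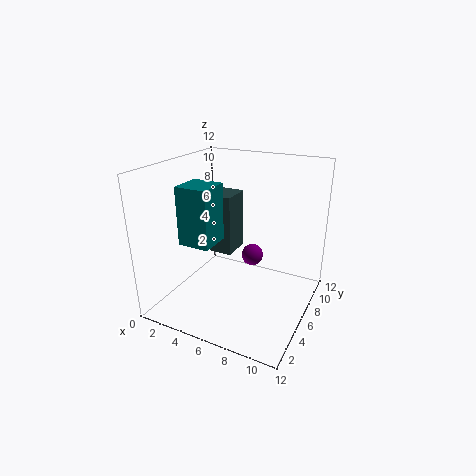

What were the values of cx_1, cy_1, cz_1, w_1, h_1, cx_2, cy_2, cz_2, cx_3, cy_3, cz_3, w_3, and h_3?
cx_1 = 3, cy_1 = 2, cz_1 = 6.5, w_1 = 2.5, h_1 = 4.5, cx_2 = 6, cy_2 = 9, cz_2 = 3, cx_3 = 3.5, cy_3 = 5.5, cz_3 = 4.5, w_3 = 2, h_3 = 5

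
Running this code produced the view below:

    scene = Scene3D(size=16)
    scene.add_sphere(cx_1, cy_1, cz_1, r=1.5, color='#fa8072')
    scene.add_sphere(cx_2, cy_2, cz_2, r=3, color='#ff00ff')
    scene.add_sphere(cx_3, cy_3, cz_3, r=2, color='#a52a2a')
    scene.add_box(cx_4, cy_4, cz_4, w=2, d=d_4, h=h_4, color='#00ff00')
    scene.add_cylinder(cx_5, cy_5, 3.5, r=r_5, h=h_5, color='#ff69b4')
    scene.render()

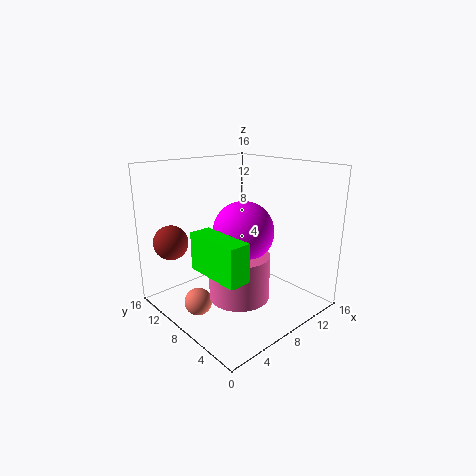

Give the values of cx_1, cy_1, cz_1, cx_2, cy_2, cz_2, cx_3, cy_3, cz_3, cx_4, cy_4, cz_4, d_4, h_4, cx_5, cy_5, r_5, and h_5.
cx_1 = 3; cy_1 = 9; cz_1 = 1.5; cx_2 = 6; cy_2 = 5; cz_2 = 10; cx_3 = 3; cy_3 = 14; cz_3 = 7; cx_4 = 0.5; cy_4 = 0.5; cz_4 = 7.5; d_4 = 5.5; h_4 = 3.5; cx_5 = 5; cy_5 = 4.5; r_5 = 3; h_5 = 4.5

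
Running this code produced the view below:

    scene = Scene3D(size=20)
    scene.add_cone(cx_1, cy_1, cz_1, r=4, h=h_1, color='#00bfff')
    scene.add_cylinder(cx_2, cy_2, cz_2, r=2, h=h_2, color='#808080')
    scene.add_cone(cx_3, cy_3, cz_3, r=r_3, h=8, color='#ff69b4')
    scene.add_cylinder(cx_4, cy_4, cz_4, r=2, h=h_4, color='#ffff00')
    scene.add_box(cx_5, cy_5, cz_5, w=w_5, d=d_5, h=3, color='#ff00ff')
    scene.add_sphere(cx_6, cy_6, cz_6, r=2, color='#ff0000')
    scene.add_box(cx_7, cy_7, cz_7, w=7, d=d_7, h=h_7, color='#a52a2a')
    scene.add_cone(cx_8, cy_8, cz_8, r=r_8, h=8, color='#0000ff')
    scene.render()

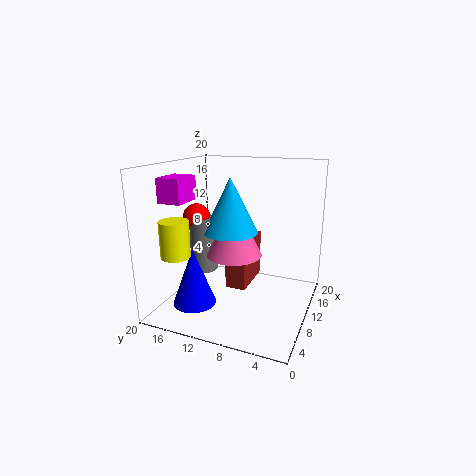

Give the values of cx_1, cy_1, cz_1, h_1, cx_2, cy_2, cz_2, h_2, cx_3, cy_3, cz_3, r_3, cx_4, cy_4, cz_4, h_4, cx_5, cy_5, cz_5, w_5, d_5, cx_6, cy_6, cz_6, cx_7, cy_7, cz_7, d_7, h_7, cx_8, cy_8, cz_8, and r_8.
cx_1 = 12; cy_1 = 12; cz_1 = 10; h_1 = 8; cx_2 = 11; cy_2 = 16; cz_2 = 4; h_2 = 8; cx_3 = 11; cy_3 = 11; cz_3 = 7; r_3 = 4; cx_4 = 5; cy_4 = 17; cz_4 = 8; h_4 = 5; cx_5 = 2; cy_5 = 14; cz_5 = 16; w_5 = 4; d_5 = 3; cx_6 = 11; cy_6 = 17; cz_6 = 12; cx_7 = 10; cy_7 = 9; cz_7 = 2; d_7 = 3; h_7 = 7; cx_8 = 6; cy_8 = 15; cz_8 = 1; r_8 = 3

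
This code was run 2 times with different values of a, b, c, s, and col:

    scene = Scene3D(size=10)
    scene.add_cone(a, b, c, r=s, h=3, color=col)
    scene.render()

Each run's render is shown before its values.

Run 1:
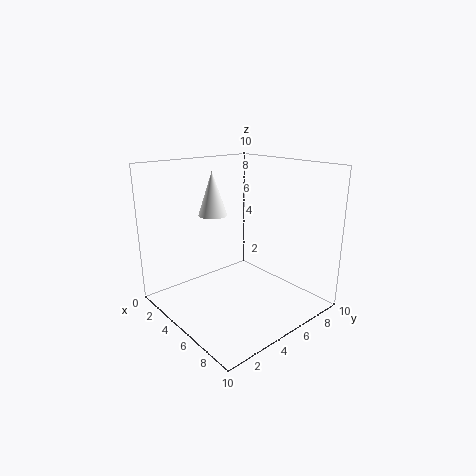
a = 3.5
b = 4
c = 6.5
s = 1
col = 'white'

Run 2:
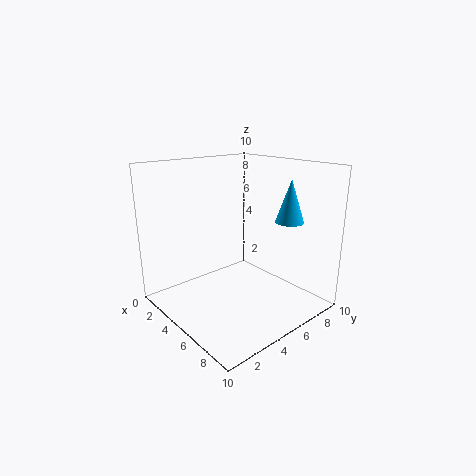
a = 7
b = 8
c = 6
s = 1
col = 'deepskyblue'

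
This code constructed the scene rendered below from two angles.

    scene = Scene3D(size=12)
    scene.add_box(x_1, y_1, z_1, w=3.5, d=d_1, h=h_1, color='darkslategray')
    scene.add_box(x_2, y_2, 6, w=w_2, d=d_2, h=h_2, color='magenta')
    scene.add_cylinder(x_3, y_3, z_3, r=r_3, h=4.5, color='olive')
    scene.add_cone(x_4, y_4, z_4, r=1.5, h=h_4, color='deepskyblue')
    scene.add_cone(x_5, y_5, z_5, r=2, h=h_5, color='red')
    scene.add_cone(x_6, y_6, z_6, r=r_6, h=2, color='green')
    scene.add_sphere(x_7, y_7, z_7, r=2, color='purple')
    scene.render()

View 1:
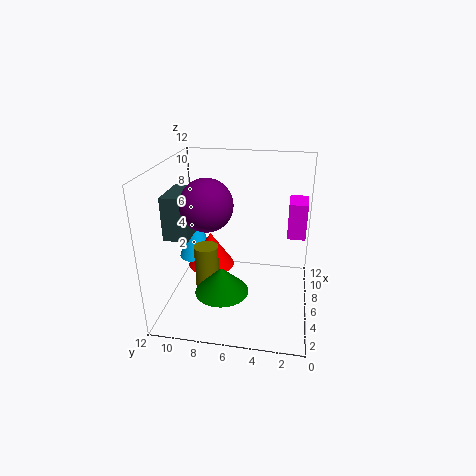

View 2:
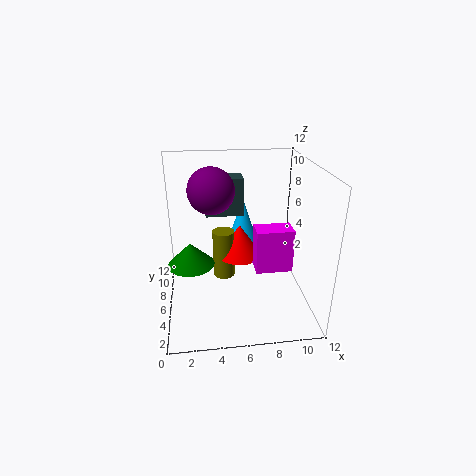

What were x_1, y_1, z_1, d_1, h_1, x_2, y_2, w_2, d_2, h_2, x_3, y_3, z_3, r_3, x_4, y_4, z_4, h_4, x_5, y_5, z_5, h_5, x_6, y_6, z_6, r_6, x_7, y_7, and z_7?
x_1 = 3.5, y_1 = 9.5, z_1 = 6.5, d_1 = 2, h_1 = 3.5, x_2 = 6.5, y_2 = 0.5, w_2 = 2.5, d_2 = 1.5, h_2 = 3, x_3 = 5, y_3 = 8.5, z_3 = 1, r_3 = 1, x_4 = 7, y_4 = 10, z_4 = 3.5, h_4 = 4.5, x_5 = 6.5, y_5 = 8.5, z_5 = 3, h_5 = 3, x_6 = 2, y_6 = 6.5, z_6 = 3.5, r_6 = 2, x_7 = 4, y_7 = 8, z_7 = 9.5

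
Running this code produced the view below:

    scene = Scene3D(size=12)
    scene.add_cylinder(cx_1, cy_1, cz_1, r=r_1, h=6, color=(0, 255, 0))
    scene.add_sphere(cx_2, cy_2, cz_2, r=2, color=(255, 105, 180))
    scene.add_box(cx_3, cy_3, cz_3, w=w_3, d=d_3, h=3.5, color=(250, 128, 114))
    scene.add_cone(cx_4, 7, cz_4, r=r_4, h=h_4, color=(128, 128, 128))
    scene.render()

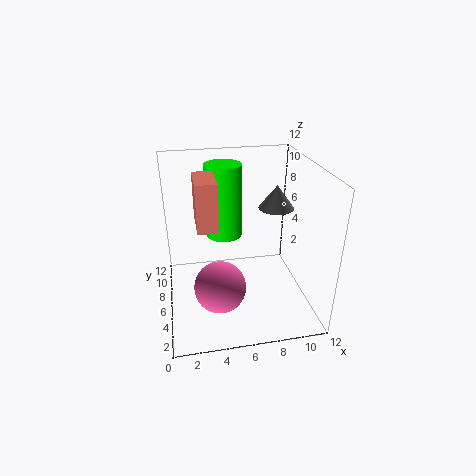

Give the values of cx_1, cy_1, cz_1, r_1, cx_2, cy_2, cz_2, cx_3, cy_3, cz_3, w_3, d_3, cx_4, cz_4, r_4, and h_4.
cx_1 = 5
cy_1 = 7
cz_1 = 6
r_1 = 1.5
cx_2 = 4
cy_2 = 3
cz_2 = 3.5
cx_3 = 2.5
cy_3 = 2.5
cz_3 = 8.5
w_3 = 1.5
d_3 = 3
cx_4 = 9.5
cz_4 = 8
r_4 = 1.5
h_4 = 2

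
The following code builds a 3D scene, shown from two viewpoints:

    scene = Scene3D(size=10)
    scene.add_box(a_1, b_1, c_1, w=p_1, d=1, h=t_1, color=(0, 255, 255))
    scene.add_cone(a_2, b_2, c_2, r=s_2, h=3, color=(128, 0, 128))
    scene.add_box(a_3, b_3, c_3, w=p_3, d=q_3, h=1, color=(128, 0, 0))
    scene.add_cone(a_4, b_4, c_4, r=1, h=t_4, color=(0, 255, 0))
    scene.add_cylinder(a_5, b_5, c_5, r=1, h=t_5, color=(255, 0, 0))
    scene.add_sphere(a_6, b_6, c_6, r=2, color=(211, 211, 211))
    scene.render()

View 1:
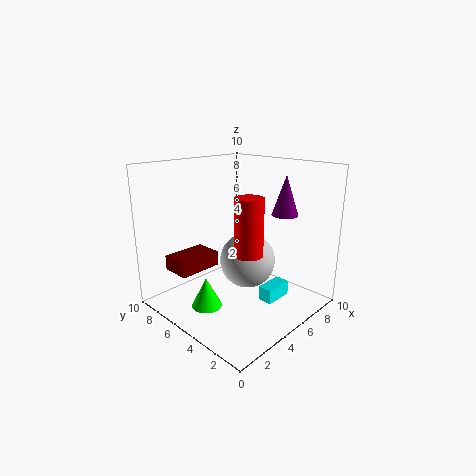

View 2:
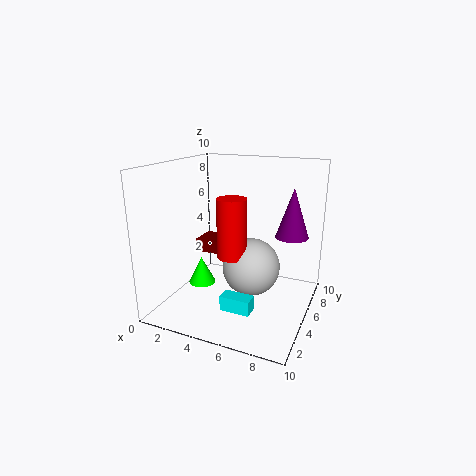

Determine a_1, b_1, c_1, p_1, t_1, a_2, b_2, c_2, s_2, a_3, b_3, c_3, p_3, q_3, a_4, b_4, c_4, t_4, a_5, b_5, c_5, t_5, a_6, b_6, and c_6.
a_1 = 5; b_1 = 2; c_1 = 1; p_1 = 2; t_1 = 1; a_2 = 9; b_2 = 4; c_2 = 6; s_2 = 1; a_3 = 1; b_3 = 6; c_3 = 3; p_3 = 3; q_3 = 2; a_4 = 2; b_4 = 5; c_4 = 1; t_4 = 2; a_5 = 5; b_5 = 4; c_5 = 4; t_5 = 4; a_6 = 6; b_6 = 5; c_6 = 3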